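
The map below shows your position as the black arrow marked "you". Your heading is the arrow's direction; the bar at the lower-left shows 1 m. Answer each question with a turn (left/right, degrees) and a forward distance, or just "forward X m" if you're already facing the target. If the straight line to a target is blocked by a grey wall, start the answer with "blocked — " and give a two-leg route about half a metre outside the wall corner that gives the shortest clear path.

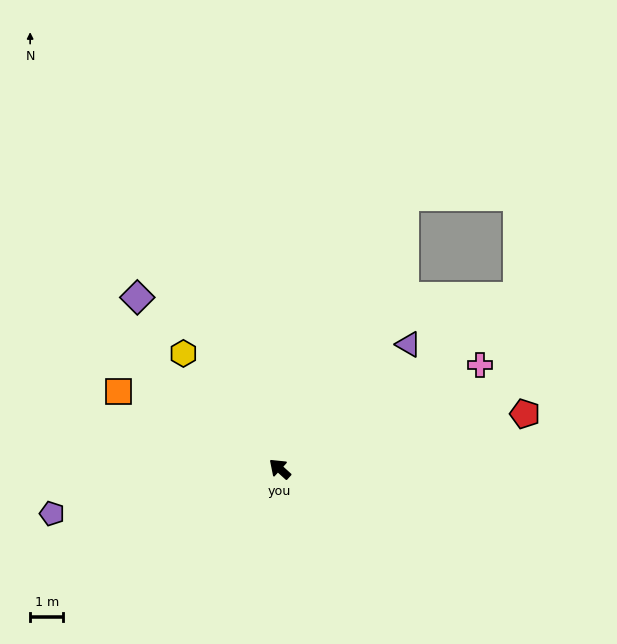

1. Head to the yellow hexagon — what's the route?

turn right 8°, forward 4.5 m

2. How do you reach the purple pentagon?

turn left 53°, forward 7.0 m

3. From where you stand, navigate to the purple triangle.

turn right 94°, forward 5.4 m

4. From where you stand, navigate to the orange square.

turn left 17°, forward 5.4 m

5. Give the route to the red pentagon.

turn right 125°, forward 7.5 m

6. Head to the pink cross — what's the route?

turn right 110°, forward 6.8 m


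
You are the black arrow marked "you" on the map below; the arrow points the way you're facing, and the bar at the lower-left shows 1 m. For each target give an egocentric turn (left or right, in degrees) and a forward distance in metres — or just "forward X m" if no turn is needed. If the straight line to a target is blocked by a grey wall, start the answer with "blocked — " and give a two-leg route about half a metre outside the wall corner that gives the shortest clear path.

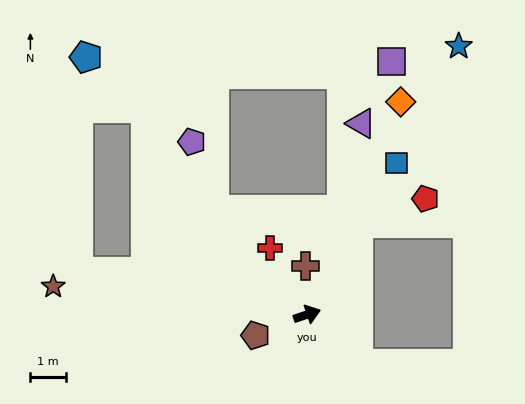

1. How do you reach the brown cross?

turn left 73°, forward 1.4 m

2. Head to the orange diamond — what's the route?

turn left 48°, forward 6.5 m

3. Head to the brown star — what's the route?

turn left 155°, forward 7.2 m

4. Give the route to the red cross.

turn left 101°, forward 2.1 m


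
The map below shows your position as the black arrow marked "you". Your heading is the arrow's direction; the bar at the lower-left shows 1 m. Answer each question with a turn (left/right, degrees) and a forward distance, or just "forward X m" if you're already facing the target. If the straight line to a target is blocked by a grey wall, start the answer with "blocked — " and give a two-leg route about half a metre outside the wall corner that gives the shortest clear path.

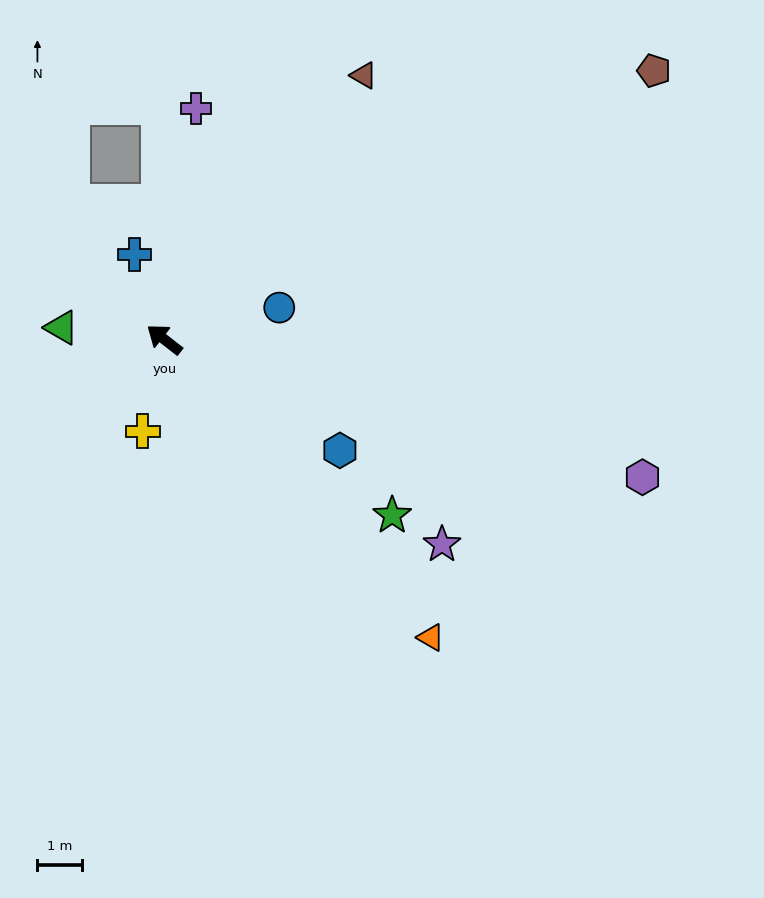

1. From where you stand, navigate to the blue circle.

turn right 127°, forward 2.7 m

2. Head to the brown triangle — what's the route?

turn right 89°, forward 7.4 m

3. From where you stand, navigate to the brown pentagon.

turn right 113°, forward 12.4 m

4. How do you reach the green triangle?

turn left 31°, forward 2.3 m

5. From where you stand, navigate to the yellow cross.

turn left 115°, forward 2.1 m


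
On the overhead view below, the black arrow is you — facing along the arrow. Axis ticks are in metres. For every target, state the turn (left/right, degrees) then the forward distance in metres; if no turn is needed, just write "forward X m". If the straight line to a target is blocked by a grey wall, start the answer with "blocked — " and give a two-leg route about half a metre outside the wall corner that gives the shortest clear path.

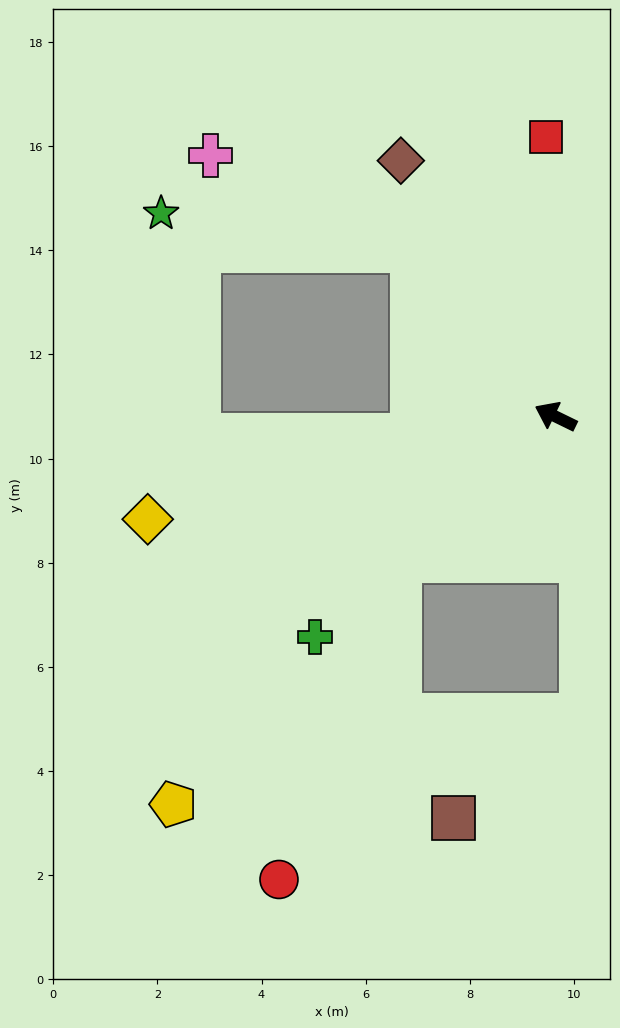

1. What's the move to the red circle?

blocked — turn left 69°, forward 4.1 m, then turn left 26°, forward 6.5 m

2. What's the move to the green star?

blocked — turn right 23°, forward 4.2 m, then turn left 41°, forward 4.9 m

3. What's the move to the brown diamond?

turn right 33°, forward 5.7 m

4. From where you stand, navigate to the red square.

turn right 62°, forward 5.4 m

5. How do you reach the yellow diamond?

turn left 40°, forward 8.1 m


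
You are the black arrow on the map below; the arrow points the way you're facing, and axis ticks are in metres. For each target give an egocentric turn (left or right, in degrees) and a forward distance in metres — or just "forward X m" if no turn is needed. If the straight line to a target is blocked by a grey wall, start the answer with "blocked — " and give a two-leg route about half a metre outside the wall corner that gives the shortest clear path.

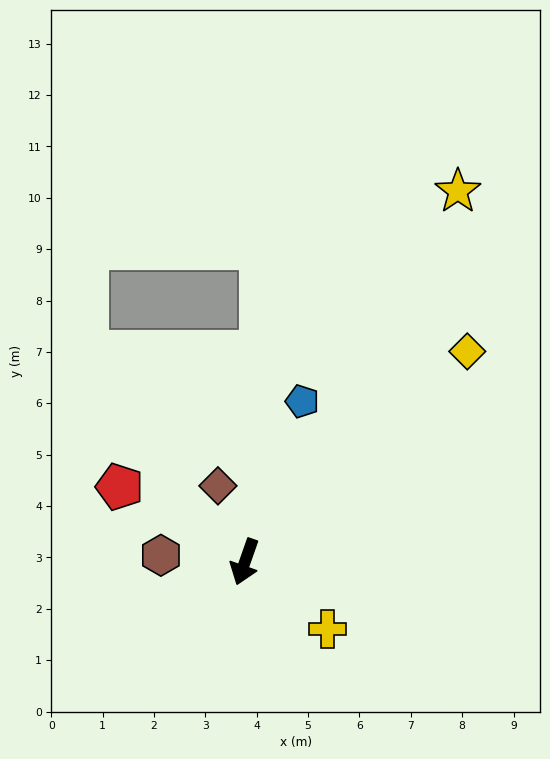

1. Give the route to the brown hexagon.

turn right 75°, forward 1.6 m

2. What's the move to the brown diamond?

turn right 141°, forward 1.6 m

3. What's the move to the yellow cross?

turn left 70°, forward 2.1 m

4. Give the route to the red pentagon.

turn right 102°, forward 2.8 m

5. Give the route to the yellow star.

turn left 169°, forward 8.3 m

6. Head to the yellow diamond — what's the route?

turn left 153°, forward 6.0 m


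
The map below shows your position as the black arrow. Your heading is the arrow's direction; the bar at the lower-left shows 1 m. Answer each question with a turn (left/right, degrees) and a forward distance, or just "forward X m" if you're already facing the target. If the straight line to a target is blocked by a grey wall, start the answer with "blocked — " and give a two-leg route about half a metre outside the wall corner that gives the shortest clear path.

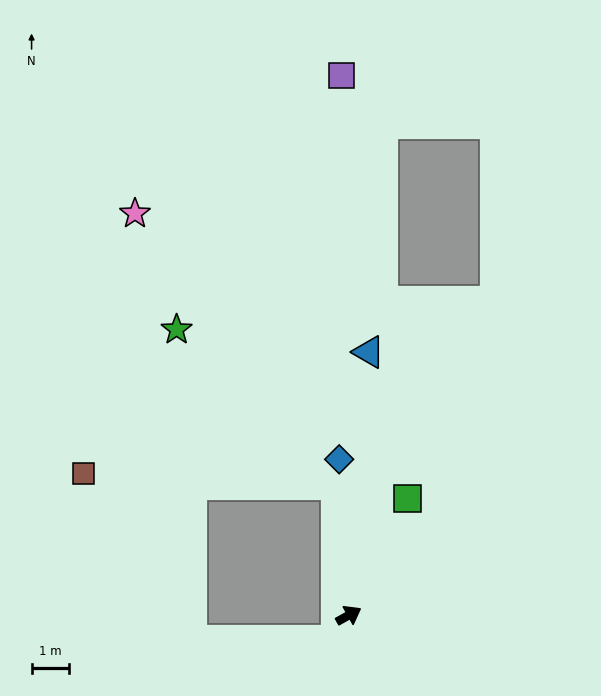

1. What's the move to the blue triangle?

turn left 56°, forward 7.1 m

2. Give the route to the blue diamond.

turn left 64°, forward 4.2 m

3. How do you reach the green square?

turn left 34°, forward 3.5 m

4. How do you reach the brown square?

blocked — turn left 66°, forward 3.5 m, then turn left 82°, forward 6.8 m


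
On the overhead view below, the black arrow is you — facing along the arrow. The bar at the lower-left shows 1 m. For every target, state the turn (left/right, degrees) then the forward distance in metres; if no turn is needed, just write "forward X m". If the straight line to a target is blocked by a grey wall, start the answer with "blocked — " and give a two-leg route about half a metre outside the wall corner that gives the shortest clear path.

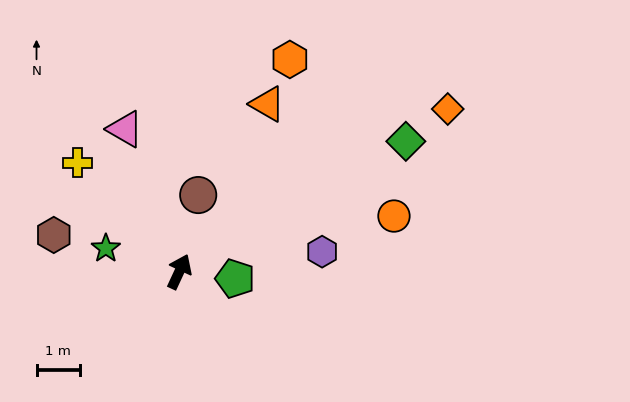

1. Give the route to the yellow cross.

turn left 68°, forward 3.5 m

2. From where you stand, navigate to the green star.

turn left 97°, forward 1.8 m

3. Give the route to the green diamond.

turn right 35°, forward 6.1 m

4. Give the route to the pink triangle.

turn left 46°, forward 3.5 m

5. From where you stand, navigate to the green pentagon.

turn right 72°, forward 1.3 m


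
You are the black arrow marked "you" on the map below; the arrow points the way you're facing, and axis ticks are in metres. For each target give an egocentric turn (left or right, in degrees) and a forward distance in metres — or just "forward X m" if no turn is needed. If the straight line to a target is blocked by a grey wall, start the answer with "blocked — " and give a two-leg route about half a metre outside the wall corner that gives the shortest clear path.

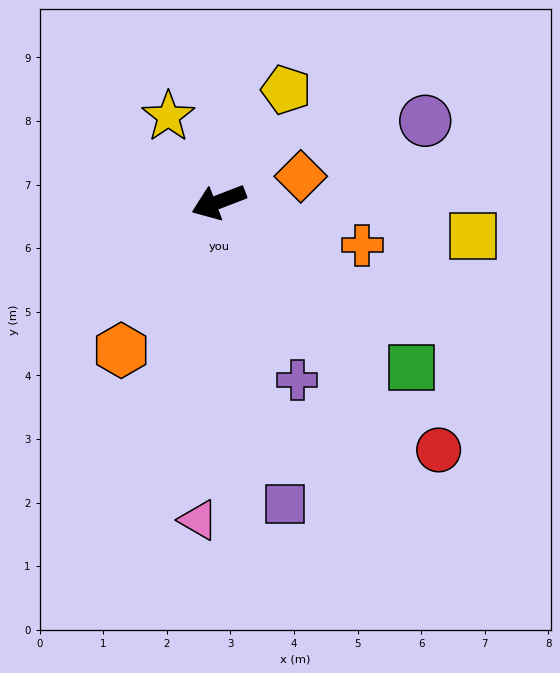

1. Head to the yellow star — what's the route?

turn right 81°, forward 1.6 m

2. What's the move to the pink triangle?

turn left 65°, forward 5.0 m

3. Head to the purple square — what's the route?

turn left 81°, forward 4.9 m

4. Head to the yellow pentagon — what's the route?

turn right 142°, forward 2.1 m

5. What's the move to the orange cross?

turn left 142°, forward 2.4 m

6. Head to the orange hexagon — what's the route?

turn left 36°, forward 2.8 m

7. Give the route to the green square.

turn left 118°, forward 4.0 m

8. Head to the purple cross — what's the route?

turn left 93°, forward 3.1 m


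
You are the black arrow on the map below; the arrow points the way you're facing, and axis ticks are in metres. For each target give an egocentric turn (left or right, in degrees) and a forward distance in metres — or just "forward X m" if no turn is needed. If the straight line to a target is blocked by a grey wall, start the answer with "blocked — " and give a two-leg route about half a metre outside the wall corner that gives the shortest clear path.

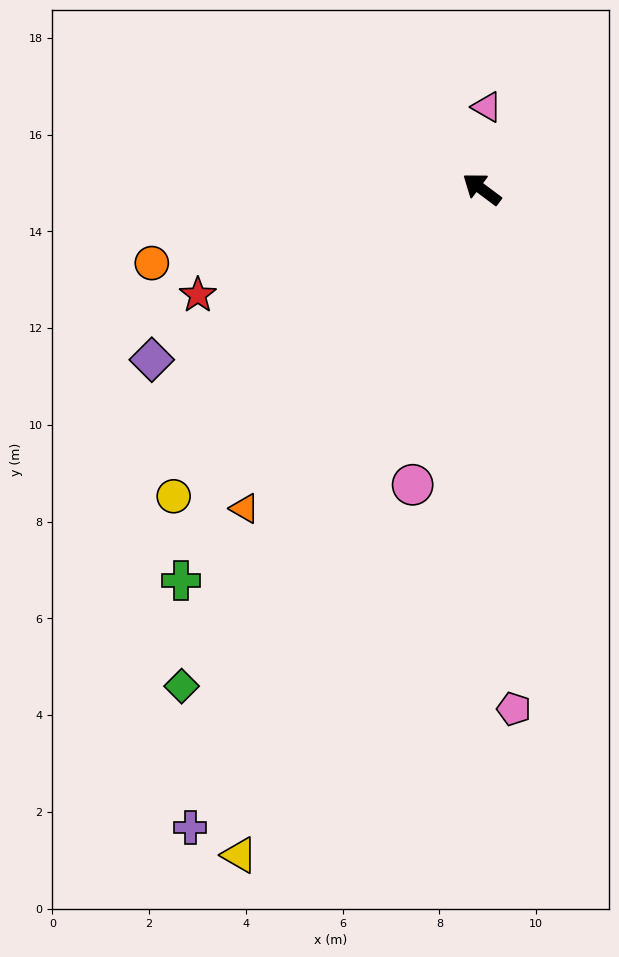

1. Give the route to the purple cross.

turn left 102°, forward 14.5 m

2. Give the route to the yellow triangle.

turn left 107°, forward 14.6 m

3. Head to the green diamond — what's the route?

turn left 96°, forward 12.0 m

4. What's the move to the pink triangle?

turn right 57°, forward 1.7 m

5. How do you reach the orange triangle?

turn left 90°, forward 8.2 m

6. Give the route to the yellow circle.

turn left 82°, forward 9.0 m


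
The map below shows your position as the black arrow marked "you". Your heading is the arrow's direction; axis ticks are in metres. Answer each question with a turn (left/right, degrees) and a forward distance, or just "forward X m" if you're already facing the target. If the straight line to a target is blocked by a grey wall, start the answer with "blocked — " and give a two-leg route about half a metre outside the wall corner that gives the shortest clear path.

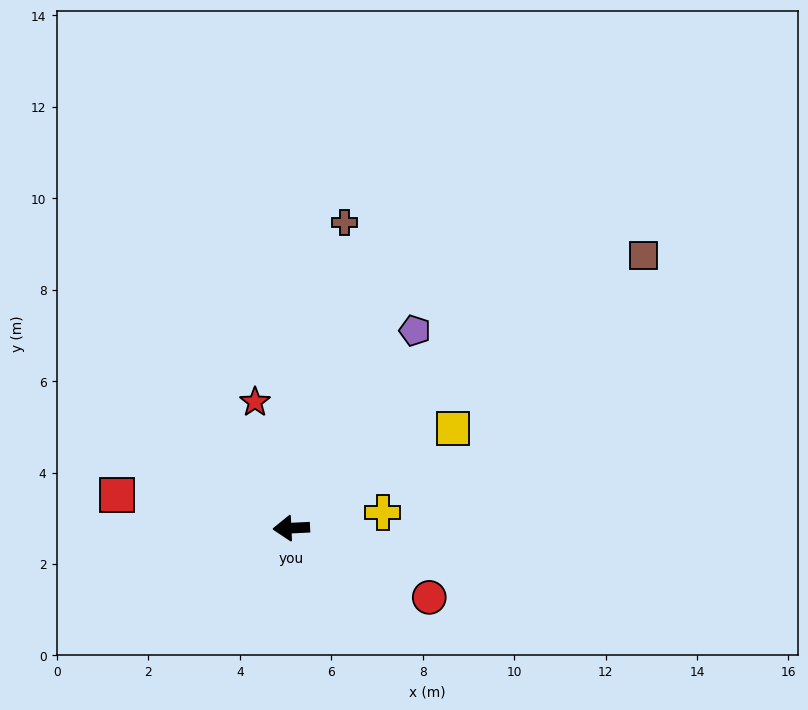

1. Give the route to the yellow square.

turn right 151°, forward 4.2 m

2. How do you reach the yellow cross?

turn right 173°, forward 2.0 m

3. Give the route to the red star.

turn right 77°, forward 2.9 m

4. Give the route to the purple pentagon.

turn right 125°, forward 5.1 m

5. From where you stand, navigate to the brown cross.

turn right 103°, forward 6.8 m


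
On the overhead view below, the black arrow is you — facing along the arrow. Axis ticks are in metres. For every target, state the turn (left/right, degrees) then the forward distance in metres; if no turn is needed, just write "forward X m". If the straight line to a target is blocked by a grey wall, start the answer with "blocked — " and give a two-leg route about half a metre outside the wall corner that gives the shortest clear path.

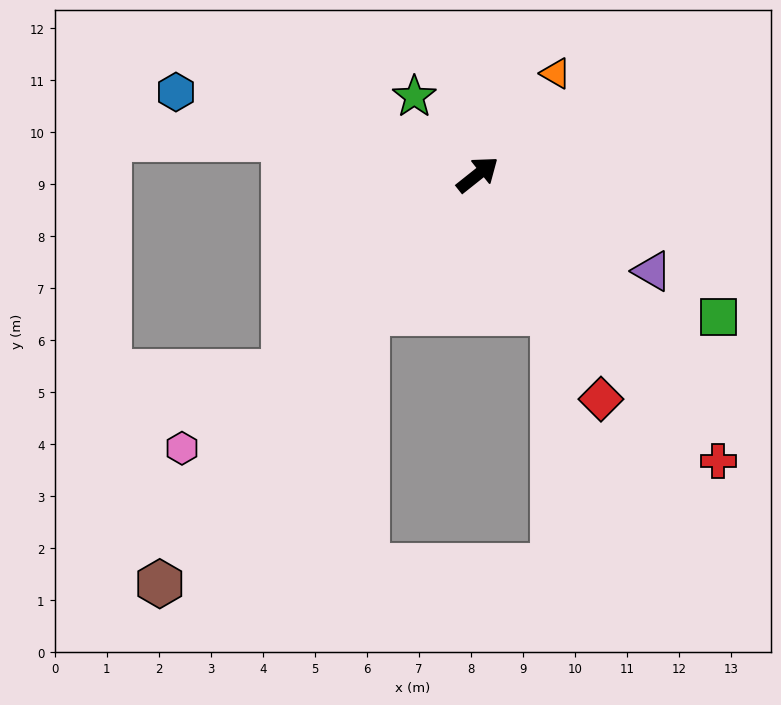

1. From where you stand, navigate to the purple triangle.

turn right 67°, forward 3.8 m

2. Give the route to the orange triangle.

turn left 14°, forward 2.5 m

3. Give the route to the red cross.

turn right 88°, forward 7.2 m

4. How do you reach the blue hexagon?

turn left 126°, forward 6.0 m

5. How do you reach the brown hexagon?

turn right 166°, forward 10.0 m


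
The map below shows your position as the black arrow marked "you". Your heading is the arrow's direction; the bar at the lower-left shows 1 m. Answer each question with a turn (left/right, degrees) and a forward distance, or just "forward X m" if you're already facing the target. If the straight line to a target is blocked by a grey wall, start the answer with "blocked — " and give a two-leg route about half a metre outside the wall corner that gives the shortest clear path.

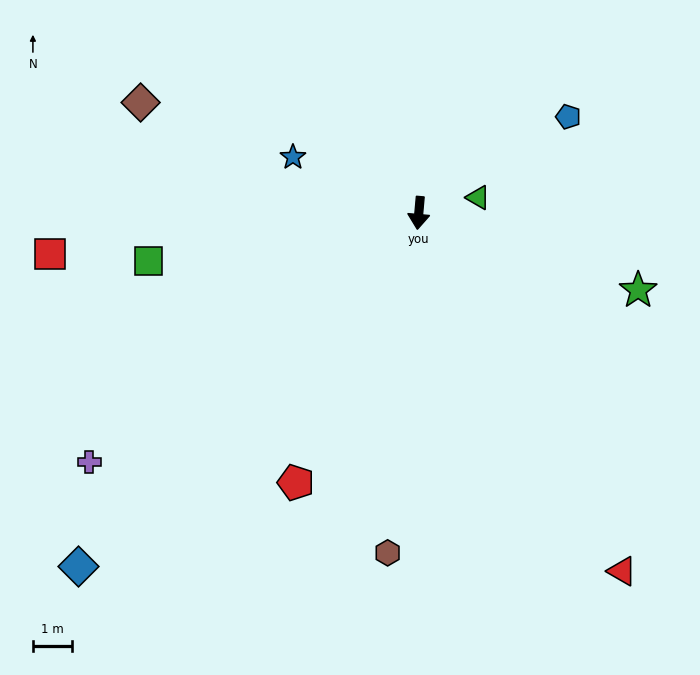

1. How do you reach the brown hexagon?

forward 8.7 m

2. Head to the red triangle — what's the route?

turn left 35°, forward 10.5 m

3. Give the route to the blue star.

turn right 109°, forward 3.5 m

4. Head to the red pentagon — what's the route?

turn right 19°, forward 7.6 m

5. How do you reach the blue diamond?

turn right 39°, forward 12.5 m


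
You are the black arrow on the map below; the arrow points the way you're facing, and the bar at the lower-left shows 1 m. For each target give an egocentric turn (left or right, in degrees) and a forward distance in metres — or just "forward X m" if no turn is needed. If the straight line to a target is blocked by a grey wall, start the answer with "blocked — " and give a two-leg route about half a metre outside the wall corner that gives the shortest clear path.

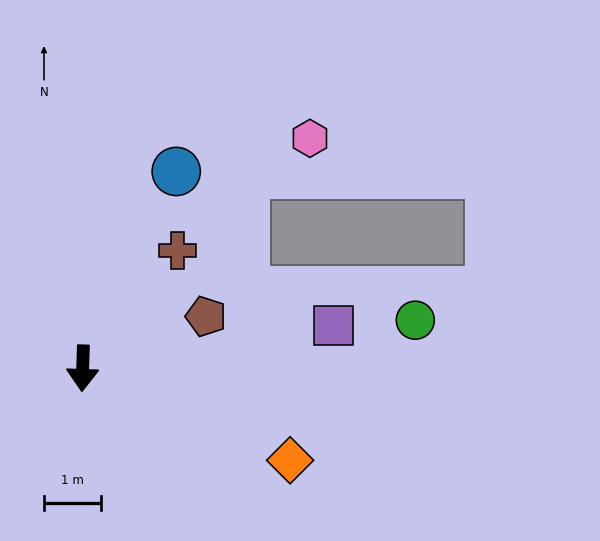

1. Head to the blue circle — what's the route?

turn left 156°, forward 3.8 m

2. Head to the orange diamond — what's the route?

turn left 68°, forward 3.9 m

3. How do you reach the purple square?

turn left 102°, forward 4.4 m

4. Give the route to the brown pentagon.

turn left 115°, forward 2.3 m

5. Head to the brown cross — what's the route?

turn left 143°, forward 2.6 m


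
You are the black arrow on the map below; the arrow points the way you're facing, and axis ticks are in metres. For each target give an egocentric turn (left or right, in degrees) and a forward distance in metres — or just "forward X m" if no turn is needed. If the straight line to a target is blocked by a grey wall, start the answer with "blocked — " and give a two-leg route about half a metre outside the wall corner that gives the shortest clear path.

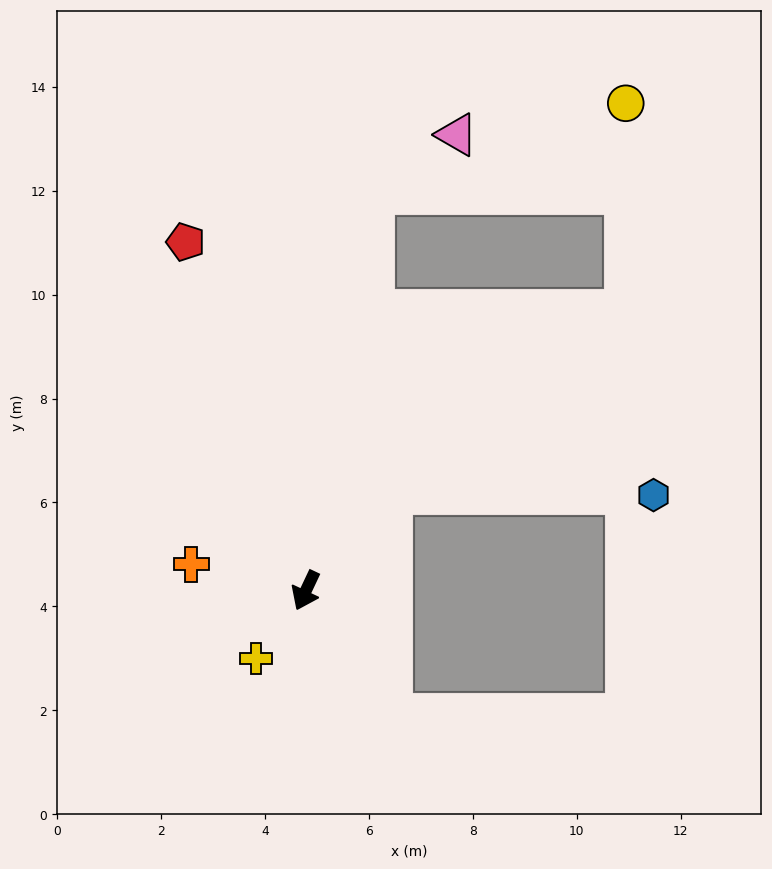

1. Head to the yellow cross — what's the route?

turn right 11°, forward 1.6 m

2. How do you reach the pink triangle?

blocked — turn right 164°, forward 7.8 m, then turn right 46°, forward 2.0 m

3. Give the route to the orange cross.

turn right 78°, forward 2.3 m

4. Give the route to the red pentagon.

turn right 136°, forward 7.1 m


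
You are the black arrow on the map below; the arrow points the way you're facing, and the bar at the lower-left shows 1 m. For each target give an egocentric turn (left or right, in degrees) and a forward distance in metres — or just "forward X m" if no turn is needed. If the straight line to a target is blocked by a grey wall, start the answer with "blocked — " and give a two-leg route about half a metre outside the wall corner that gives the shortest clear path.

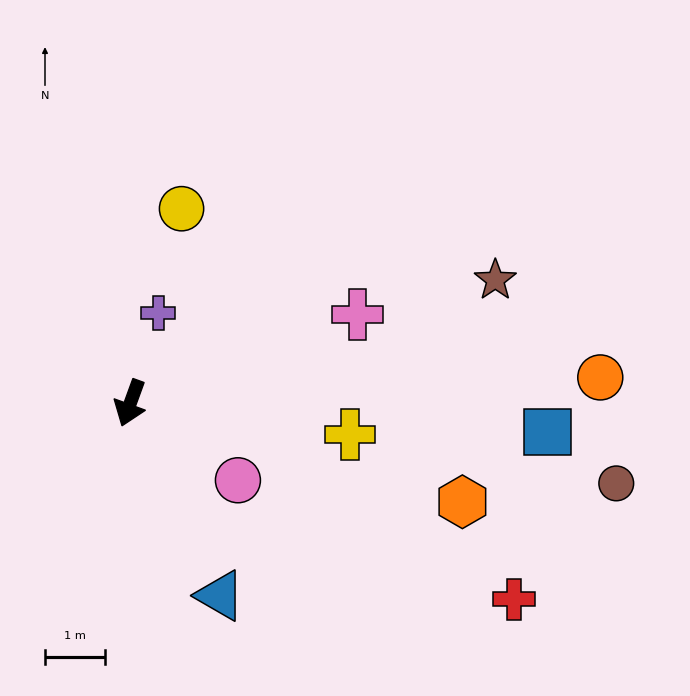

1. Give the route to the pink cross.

turn left 131°, forward 4.1 m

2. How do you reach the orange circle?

turn left 113°, forward 7.9 m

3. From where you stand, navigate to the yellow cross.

turn left 102°, forward 3.7 m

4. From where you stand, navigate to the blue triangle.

turn left 45°, forward 3.5 m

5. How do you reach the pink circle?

turn left 74°, forward 2.2 m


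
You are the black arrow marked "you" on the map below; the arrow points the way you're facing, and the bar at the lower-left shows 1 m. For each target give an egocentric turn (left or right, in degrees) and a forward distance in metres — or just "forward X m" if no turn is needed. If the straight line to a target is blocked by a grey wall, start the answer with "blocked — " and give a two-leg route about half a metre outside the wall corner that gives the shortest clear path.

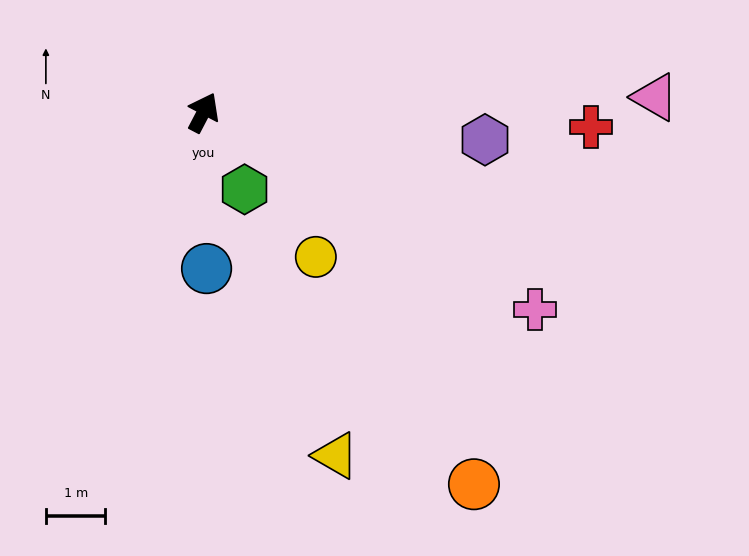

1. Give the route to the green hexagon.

turn right 124°, forward 1.5 m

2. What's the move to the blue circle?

turn right 151°, forward 2.6 m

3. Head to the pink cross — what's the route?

turn right 93°, forward 6.5 m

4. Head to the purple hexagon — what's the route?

turn right 68°, forward 4.7 m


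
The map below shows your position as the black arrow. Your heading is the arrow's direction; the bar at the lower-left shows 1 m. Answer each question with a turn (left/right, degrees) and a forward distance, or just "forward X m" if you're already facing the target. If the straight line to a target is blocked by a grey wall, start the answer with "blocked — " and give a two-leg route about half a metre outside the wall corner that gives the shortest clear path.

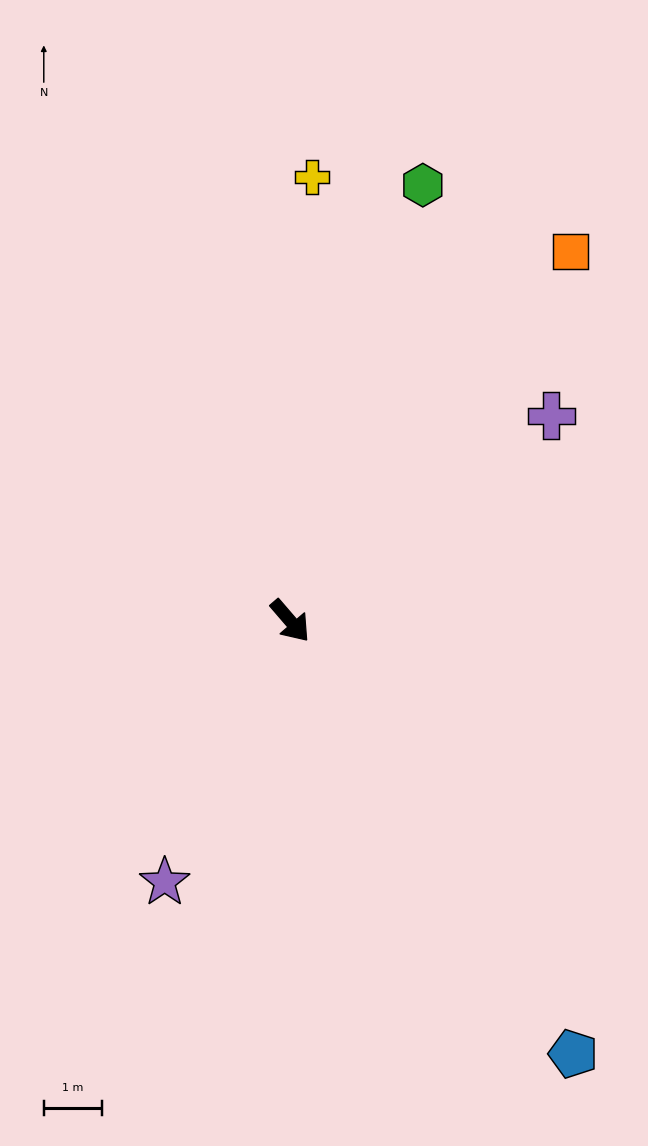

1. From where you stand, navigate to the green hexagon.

turn left 122°, forward 7.8 m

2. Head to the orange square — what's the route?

turn left 102°, forward 8.0 m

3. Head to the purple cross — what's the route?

turn left 87°, forward 5.7 m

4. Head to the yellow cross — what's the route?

turn left 137°, forward 7.6 m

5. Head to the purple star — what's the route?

turn right 66°, forward 5.0 m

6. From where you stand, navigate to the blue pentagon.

turn right 8°, forward 8.9 m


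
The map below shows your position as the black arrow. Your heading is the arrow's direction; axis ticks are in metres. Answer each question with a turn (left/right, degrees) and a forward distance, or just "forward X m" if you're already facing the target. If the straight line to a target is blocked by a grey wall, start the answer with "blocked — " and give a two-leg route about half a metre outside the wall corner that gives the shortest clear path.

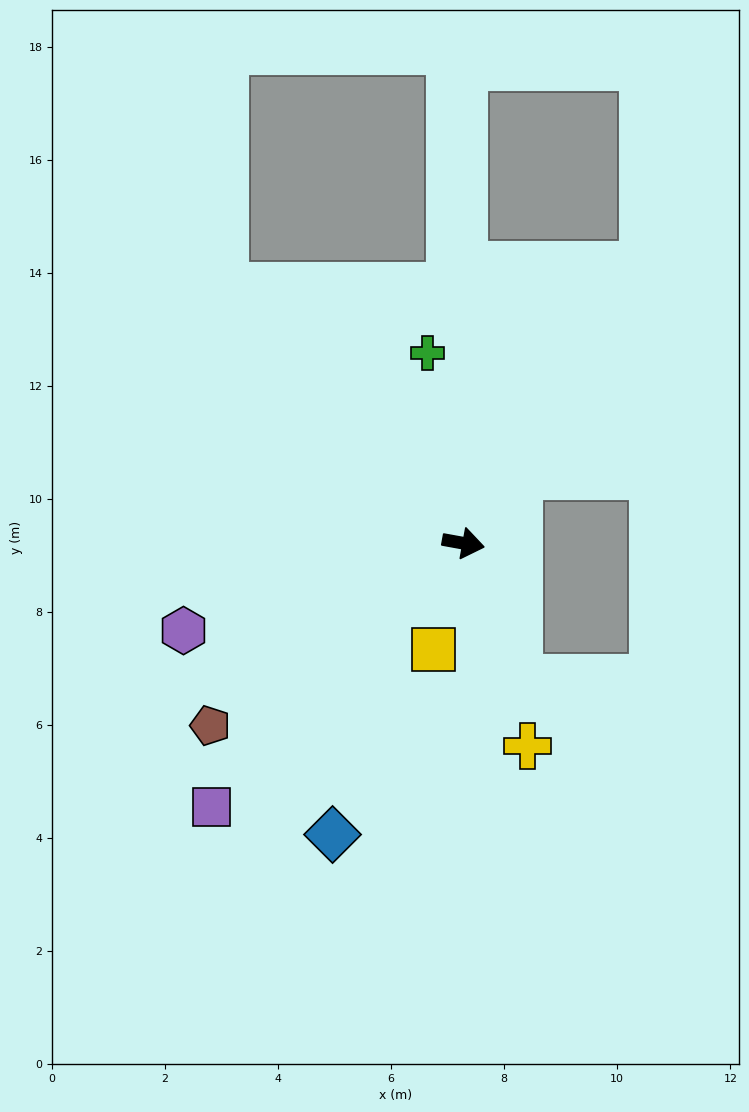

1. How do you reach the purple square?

turn right 123°, forward 6.5 m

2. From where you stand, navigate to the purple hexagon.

turn right 152°, forward 5.2 m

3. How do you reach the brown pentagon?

turn right 134°, forward 5.5 m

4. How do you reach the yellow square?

turn right 95°, forward 1.9 m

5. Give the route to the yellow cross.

turn right 62°, forward 3.8 m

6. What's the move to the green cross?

turn left 111°, forward 3.4 m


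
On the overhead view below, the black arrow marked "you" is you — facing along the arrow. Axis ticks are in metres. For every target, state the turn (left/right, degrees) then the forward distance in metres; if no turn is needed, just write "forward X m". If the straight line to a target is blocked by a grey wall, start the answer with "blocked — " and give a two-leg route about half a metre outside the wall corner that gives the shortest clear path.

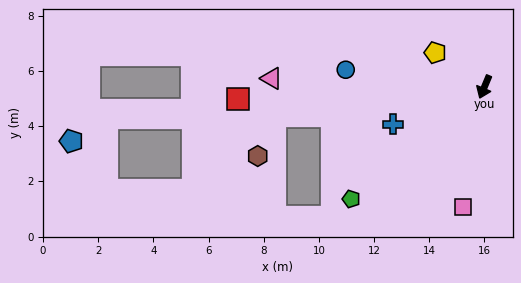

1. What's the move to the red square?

turn right 64°, forward 8.9 m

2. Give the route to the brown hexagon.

blocked — turn right 59°, forward 7.7 m, then turn left 59°, forward 1.6 m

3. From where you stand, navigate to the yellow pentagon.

turn right 102°, forward 2.2 m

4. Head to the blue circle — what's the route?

turn right 74°, forward 5.1 m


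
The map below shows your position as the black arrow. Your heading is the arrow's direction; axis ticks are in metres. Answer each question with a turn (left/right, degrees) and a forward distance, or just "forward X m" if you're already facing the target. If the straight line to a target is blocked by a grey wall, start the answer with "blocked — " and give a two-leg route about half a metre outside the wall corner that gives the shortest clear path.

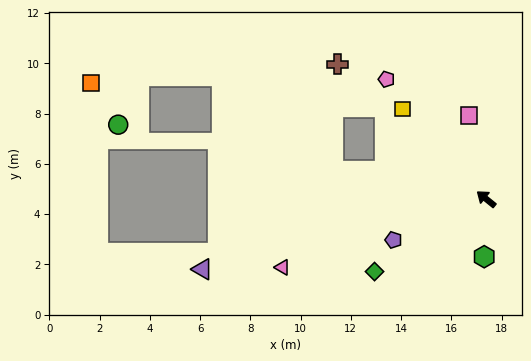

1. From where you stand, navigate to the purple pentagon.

turn left 63°, forward 4.0 m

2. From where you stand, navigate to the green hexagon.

turn left 127°, forward 2.3 m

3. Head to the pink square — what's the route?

turn right 39°, forward 3.4 m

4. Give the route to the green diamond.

turn left 72°, forward 5.3 m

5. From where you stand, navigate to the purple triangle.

turn left 53°, forward 11.6 m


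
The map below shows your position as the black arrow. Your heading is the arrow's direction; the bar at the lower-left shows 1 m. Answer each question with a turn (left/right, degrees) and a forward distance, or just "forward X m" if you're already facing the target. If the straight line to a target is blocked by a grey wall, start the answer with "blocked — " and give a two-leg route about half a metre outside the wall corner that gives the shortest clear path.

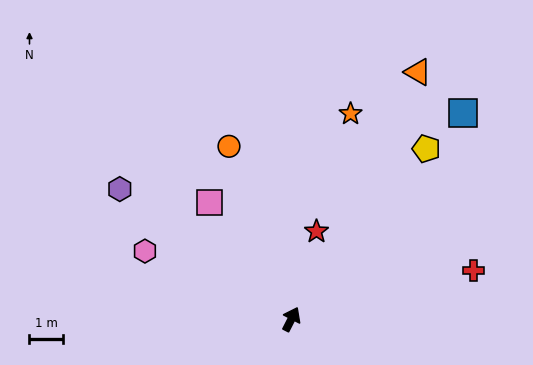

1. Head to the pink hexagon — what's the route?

turn left 92°, forward 4.9 m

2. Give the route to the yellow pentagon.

turn right 11°, forward 6.5 m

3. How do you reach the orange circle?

turn left 47°, forward 5.5 m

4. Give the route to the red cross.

turn right 48°, forward 5.7 m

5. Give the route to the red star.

turn left 11°, forward 2.7 m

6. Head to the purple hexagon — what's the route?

turn left 80°, forward 6.5 m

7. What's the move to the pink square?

turn left 62°, forward 4.3 m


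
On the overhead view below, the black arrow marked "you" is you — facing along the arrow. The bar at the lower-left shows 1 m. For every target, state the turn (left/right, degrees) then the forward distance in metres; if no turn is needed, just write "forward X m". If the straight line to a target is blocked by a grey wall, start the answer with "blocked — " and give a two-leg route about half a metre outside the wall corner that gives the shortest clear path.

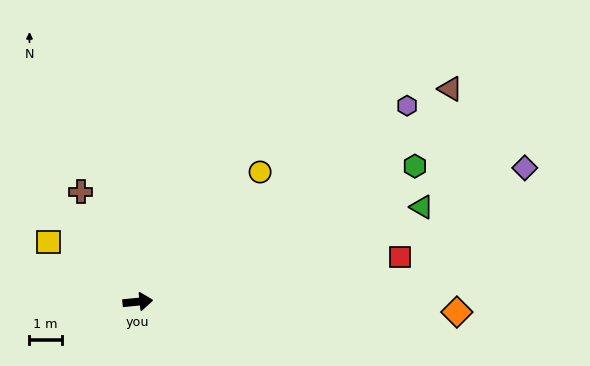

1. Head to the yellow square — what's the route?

turn left 141°, forward 3.3 m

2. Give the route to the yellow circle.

turn left 41°, forward 5.5 m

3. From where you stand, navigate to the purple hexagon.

turn left 30°, forward 10.4 m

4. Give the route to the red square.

turn left 4°, forward 8.3 m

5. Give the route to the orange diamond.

turn right 8°, forward 9.9 m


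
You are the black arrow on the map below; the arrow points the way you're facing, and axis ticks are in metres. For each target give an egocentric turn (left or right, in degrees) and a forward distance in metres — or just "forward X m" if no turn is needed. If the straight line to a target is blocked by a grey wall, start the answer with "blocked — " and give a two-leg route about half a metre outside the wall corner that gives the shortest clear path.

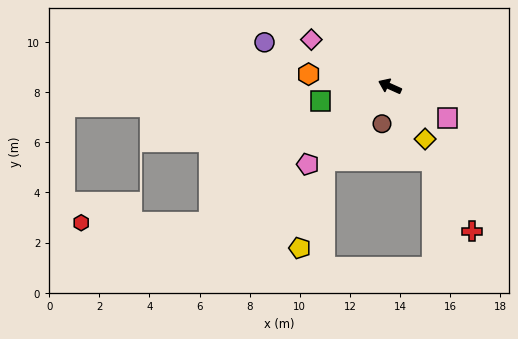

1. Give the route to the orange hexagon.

turn left 16°, forward 3.3 m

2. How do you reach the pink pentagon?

turn left 68°, forward 4.5 m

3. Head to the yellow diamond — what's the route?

turn left 148°, forward 2.5 m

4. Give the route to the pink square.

turn left 176°, forward 2.6 m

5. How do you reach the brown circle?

turn left 102°, forward 1.5 m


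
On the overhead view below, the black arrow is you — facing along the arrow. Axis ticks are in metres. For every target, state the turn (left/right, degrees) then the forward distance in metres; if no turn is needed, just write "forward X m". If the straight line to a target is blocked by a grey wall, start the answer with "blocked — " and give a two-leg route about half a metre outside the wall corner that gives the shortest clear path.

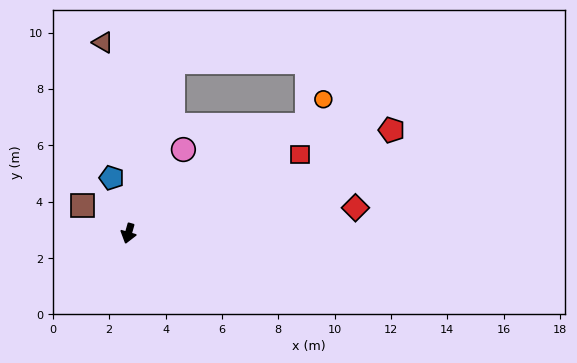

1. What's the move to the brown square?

turn right 105°, forward 1.9 m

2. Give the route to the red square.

turn left 131°, forward 6.7 m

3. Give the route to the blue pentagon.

turn right 147°, forward 2.1 m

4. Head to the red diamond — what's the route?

turn left 112°, forward 8.1 m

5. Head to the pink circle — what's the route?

turn left 163°, forward 3.6 m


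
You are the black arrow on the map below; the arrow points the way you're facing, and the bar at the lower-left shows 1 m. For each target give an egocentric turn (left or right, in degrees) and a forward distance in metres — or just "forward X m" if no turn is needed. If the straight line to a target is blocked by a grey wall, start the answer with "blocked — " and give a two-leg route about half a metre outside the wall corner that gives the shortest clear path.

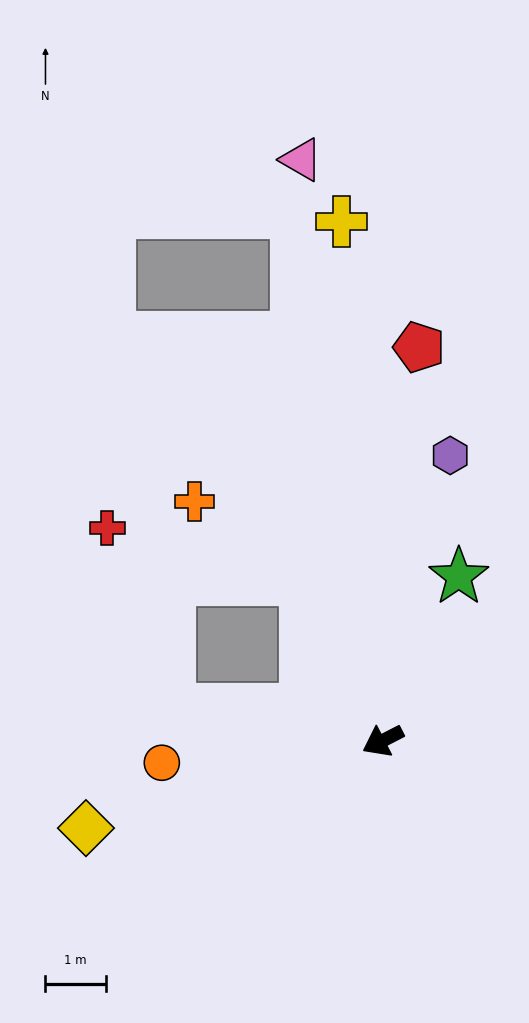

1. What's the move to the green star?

turn right 142°, forward 3.0 m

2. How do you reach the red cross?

blocked — turn right 91°, forward 3.0 m, then turn left 49°, forward 3.4 m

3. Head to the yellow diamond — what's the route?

turn right 11°, forward 5.1 m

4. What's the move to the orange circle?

turn right 22°, forward 3.7 m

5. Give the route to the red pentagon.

turn right 122°, forward 6.6 m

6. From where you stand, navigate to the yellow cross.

turn right 113°, forward 8.6 m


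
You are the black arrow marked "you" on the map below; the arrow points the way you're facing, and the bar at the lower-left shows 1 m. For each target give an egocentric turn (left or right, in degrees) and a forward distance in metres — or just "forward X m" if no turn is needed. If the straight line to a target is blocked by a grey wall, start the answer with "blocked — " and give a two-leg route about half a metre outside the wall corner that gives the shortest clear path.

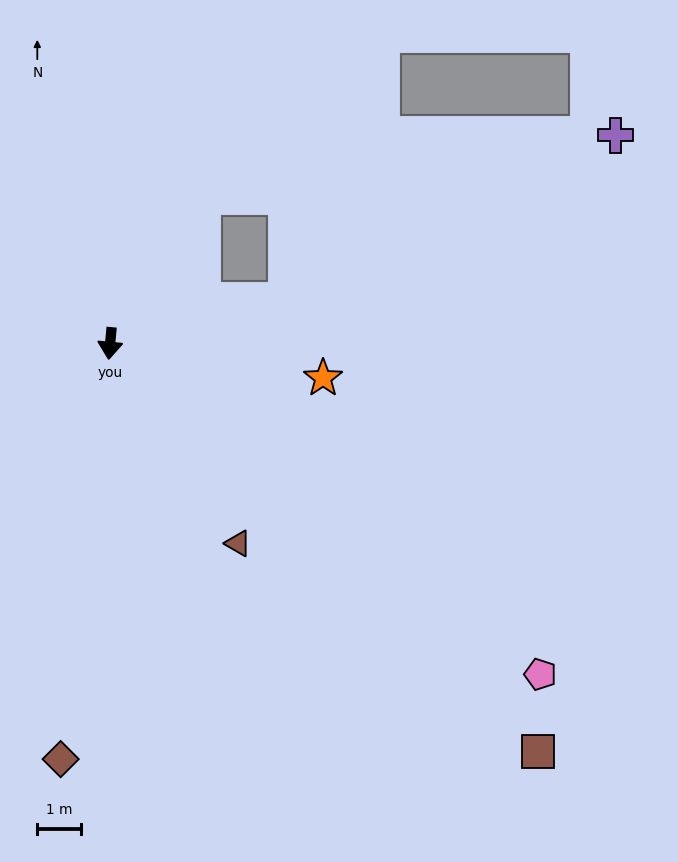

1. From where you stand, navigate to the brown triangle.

turn left 38°, forward 5.4 m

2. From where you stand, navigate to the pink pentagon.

turn left 58°, forward 12.3 m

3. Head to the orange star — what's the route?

turn left 86°, forward 4.9 m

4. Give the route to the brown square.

turn left 52°, forward 13.4 m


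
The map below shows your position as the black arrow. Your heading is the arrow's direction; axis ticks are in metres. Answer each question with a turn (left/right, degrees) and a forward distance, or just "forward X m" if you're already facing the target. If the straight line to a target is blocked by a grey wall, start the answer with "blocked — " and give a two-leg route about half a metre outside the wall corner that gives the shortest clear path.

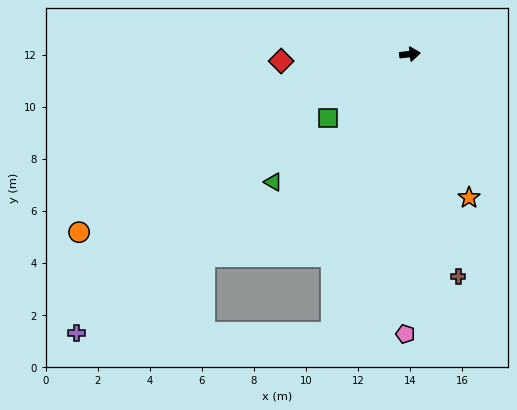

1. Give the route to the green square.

turn right 148°, forward 4.0 m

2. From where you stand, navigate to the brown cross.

turn right 84°, forward 8.7 m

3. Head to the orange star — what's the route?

turn right 74°, forward 6.0 m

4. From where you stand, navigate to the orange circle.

turn right 158°, forward 14.4 m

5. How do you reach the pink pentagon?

turn right 97°, forward 10.7 m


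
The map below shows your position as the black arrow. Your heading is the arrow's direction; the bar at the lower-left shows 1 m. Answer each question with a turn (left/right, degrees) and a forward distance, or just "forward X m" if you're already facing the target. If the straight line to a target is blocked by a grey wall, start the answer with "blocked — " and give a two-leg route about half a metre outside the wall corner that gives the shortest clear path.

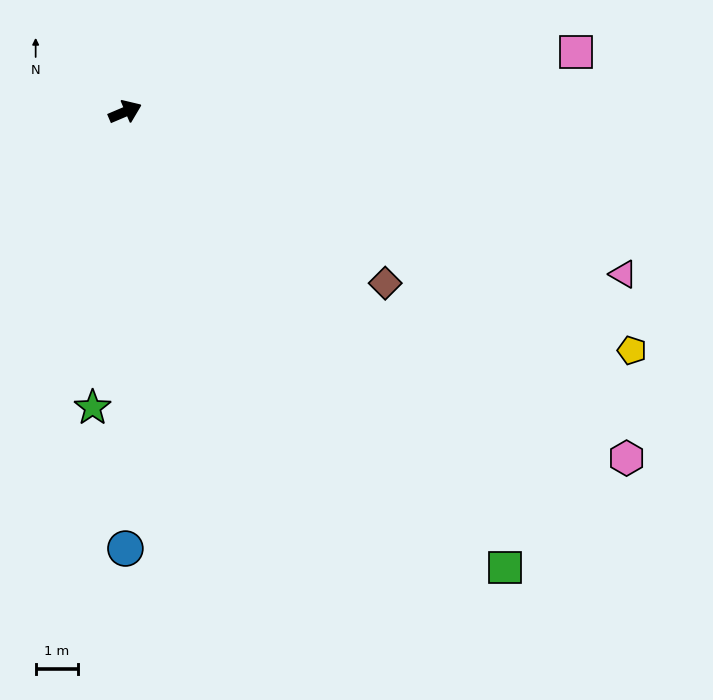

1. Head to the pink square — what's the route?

turn right 15°, forward 10.8 m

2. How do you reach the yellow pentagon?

turn right 48°, forward 13.3 m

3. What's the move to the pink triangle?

turn right 41°, forward 12.4 m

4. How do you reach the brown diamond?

turn right 56°, forward 7.4 m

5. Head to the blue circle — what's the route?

turn right 113°, forward 10.4 m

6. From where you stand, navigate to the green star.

turn right 119°, forward 7.1 m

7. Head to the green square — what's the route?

turn right 73°, forward 14.1 m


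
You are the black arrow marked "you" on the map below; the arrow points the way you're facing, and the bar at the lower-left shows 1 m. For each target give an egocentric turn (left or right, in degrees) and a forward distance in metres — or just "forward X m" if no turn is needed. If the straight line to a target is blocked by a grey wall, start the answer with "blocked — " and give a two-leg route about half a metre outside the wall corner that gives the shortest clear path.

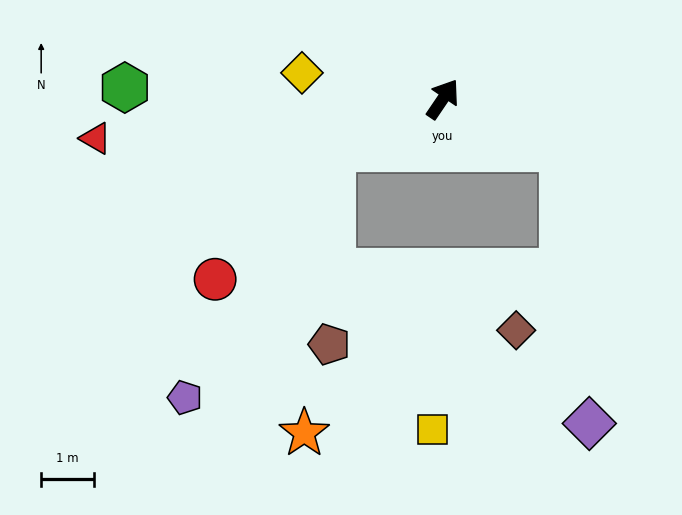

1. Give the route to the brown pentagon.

blocked — turn left 149°, forward 2.3 m, then turn left 64°, forward 3.7 m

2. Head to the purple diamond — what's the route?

blocked — turn right 79°, forward 2.4 m, then turn right 61°, forward 5.2 m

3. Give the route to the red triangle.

turn left 131°, forward 6.6 m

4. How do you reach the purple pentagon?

blocked — turn left 149°, forward 2.3 m, then turn left 34°, forward 5.4 m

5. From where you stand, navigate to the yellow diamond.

turn left 114°, forward 2.7 m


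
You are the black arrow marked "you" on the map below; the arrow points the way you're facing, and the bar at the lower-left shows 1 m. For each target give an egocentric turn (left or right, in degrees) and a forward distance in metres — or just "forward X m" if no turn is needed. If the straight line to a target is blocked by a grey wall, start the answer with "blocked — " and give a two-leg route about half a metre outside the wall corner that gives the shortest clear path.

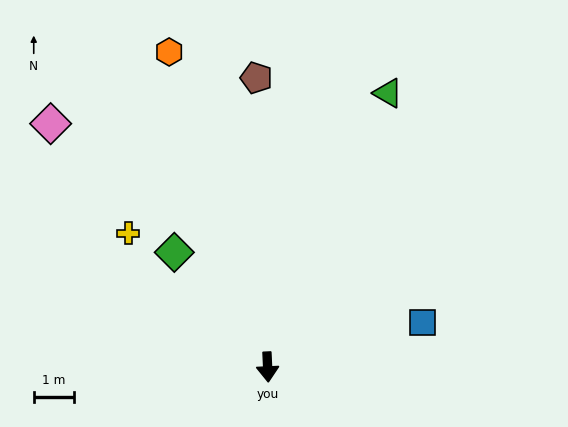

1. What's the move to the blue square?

turn left 103°, forward 4.0 m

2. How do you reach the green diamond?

turn right 143°, forward 3.7 m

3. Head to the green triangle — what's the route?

turn left 154°, forward 7.5 m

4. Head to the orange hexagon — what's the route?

turn right 165°, forward 8.3 m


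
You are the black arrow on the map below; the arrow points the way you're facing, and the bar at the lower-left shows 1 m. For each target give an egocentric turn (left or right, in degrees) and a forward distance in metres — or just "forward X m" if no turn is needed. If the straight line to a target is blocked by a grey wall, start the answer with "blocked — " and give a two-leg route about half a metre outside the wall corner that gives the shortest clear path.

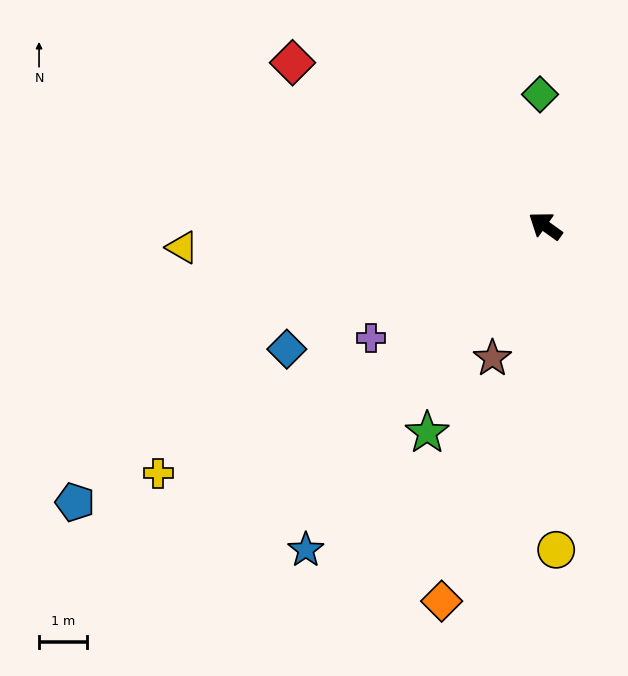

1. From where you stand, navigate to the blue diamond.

turn left 61°, forward 5.9 m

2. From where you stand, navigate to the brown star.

turn left 104°, forward 3.0 m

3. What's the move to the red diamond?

turn left 3°, forward 6.2 m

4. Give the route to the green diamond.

turn right 52°, forward 2.7 m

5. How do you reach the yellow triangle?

turn left 39°, forward 7.5 m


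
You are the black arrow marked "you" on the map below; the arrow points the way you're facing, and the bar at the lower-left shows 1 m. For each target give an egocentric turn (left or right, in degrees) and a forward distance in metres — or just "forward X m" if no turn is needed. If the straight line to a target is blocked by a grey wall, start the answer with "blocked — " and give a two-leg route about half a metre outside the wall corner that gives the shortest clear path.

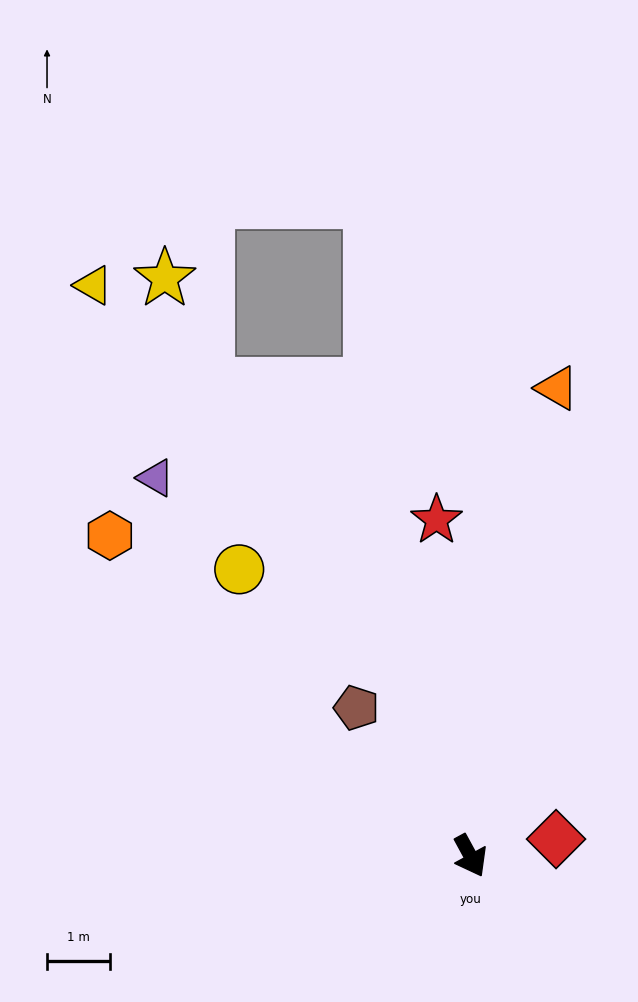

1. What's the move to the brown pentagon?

turn right 171°, forward 3.0 m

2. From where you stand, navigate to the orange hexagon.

turn right 160°, forward 7.7 m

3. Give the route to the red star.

turn left 157°, forward 5.4 m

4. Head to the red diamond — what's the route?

turn left 73°, forward 1.4 m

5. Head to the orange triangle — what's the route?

turn left 141°, forward 7.6 m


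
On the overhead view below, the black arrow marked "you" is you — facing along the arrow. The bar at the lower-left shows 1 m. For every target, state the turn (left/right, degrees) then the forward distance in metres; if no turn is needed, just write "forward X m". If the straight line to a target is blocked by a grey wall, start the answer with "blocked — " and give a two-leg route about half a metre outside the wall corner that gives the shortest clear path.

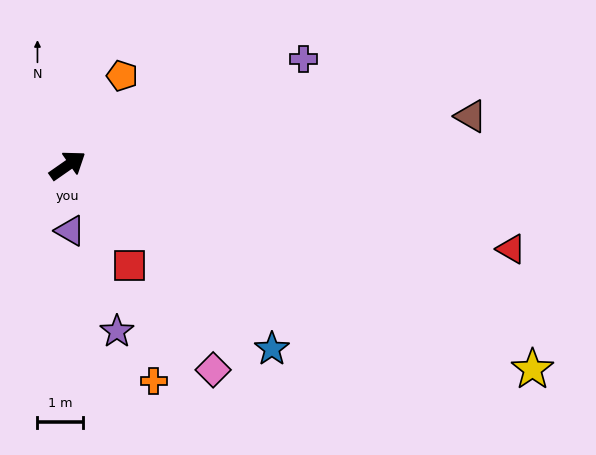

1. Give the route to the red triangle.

turn right 46°, forward 9.9 m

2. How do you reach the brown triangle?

turn right 28°, forward 8.9 m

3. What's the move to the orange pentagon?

turn left 24°, forward 2.3 m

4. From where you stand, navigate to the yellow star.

turn right 59°, forward 11.2 m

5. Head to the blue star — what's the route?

turn right 77°, forward 6.0 m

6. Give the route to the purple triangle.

turn right 123°, forward 1.4 m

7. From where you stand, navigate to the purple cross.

turn right 11°, forward 5.7 m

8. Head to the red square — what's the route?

turn right 93°, forward 2.6 m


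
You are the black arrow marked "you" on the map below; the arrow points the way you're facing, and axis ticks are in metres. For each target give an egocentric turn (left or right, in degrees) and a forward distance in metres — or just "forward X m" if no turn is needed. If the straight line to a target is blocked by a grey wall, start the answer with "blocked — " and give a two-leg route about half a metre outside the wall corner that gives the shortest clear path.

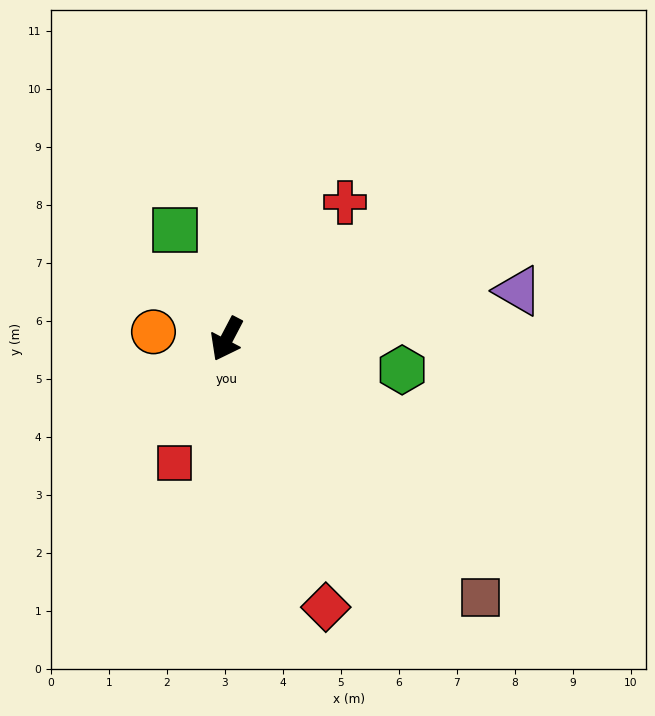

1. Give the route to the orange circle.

turn right 68°, forward 1.3 m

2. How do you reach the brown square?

turn left 72°, forward 6.2 m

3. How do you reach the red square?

turn left 5°, forward 2.3 m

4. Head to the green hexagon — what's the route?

turn left 108°, forward 3.1 m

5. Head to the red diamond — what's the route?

turn left 48°, forward 4.9 m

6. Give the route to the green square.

turn right 127°, forward 2.1 m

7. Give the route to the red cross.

turn left 167°, forward 3.1 m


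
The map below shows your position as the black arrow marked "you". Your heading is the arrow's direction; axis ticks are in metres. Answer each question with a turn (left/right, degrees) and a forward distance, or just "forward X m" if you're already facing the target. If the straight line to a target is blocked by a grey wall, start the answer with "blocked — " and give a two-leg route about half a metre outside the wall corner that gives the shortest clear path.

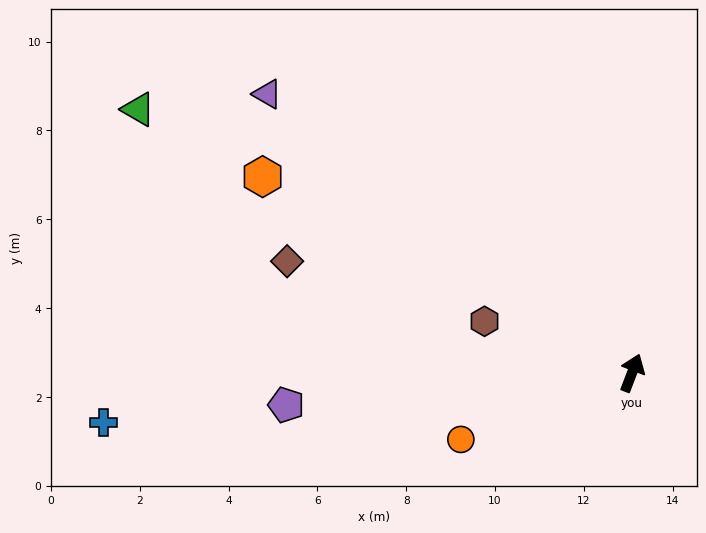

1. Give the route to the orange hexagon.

turn left 83°, forward 9.4 m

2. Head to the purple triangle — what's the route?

turn left 74°, forward 10.3 m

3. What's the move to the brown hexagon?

turn left 92°, forward 3.5 m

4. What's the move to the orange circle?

turn left 132°, forward 4.1 m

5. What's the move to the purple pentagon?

turn left 116°, forward 7.8 m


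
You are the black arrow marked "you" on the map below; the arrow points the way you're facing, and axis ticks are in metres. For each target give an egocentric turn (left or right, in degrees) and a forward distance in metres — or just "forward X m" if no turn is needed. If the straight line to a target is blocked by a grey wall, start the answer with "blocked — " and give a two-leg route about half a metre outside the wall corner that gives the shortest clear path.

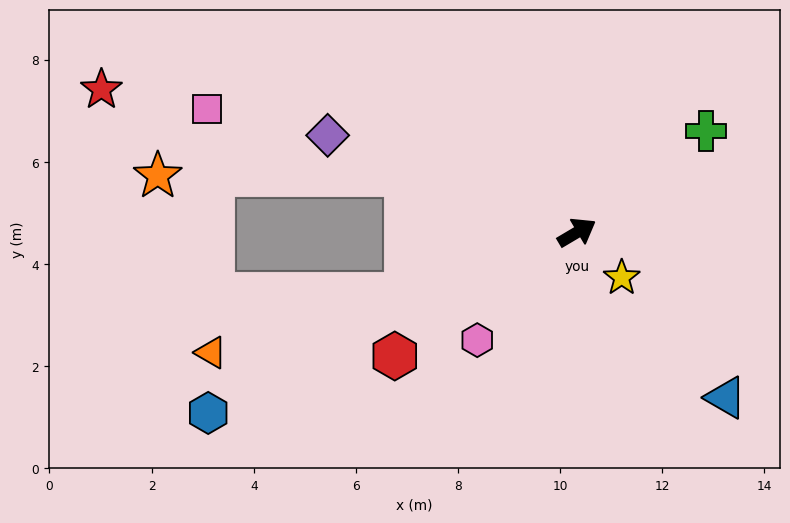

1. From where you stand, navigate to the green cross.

turn left 7°, forward 3.2 m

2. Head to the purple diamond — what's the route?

turn left 128°, forward 5.2 m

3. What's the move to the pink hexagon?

turn right 163°, forward 2.9 m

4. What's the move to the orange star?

blocked — turn left 131°, forward 3.5 m, then turn left 19°, forward 4.9 m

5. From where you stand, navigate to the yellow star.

turn right 76°, forward 1.2 m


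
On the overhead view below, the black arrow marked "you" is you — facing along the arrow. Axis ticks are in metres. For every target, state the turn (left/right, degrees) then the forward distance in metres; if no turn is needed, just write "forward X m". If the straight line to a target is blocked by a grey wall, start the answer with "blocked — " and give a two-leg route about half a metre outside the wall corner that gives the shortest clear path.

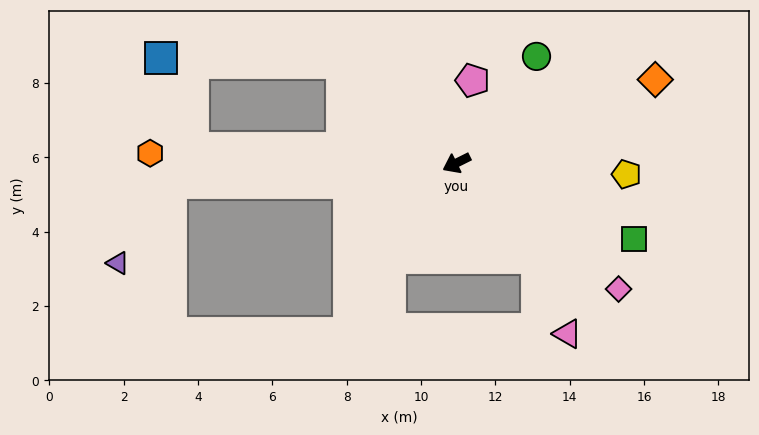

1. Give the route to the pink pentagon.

turn right 128°, forward 2.3 m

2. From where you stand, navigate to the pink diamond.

turn left 116°, forward 5.5 m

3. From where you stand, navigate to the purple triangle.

blocked — turn right 22°, forward 7.7 m, then turn left 52°, forward 2.6 m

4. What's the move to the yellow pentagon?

turn left 150°, forward 4.6 m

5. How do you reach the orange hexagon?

turn right 28°, forward 8.3 m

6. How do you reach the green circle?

turn right 153°, forward 3.6 m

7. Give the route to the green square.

turn left 130°, forward 5.2 m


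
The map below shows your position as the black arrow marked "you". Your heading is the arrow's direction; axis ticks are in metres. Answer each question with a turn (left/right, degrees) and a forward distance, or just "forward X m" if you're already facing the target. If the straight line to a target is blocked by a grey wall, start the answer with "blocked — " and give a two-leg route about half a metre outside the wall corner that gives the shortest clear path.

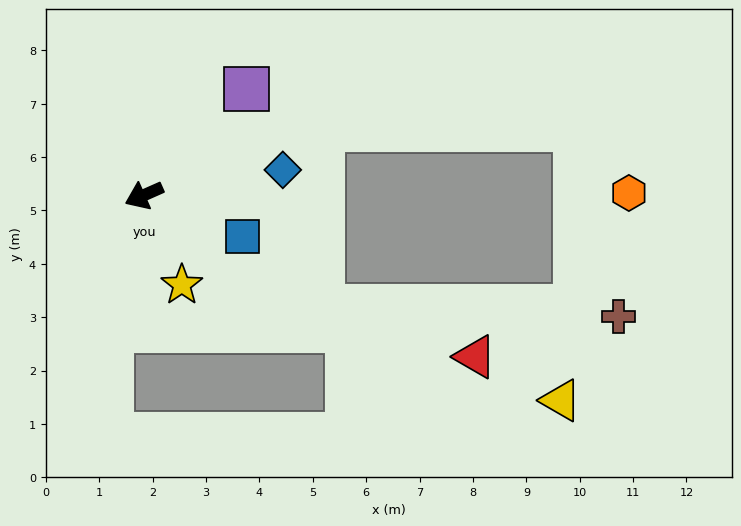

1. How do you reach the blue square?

turn left 133°, forward 2.0 m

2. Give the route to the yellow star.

turn left 89°, forward 1.8 m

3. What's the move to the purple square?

turn right 158°, forward 2.8 m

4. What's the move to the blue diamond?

turn left 166°, forward 2.6 m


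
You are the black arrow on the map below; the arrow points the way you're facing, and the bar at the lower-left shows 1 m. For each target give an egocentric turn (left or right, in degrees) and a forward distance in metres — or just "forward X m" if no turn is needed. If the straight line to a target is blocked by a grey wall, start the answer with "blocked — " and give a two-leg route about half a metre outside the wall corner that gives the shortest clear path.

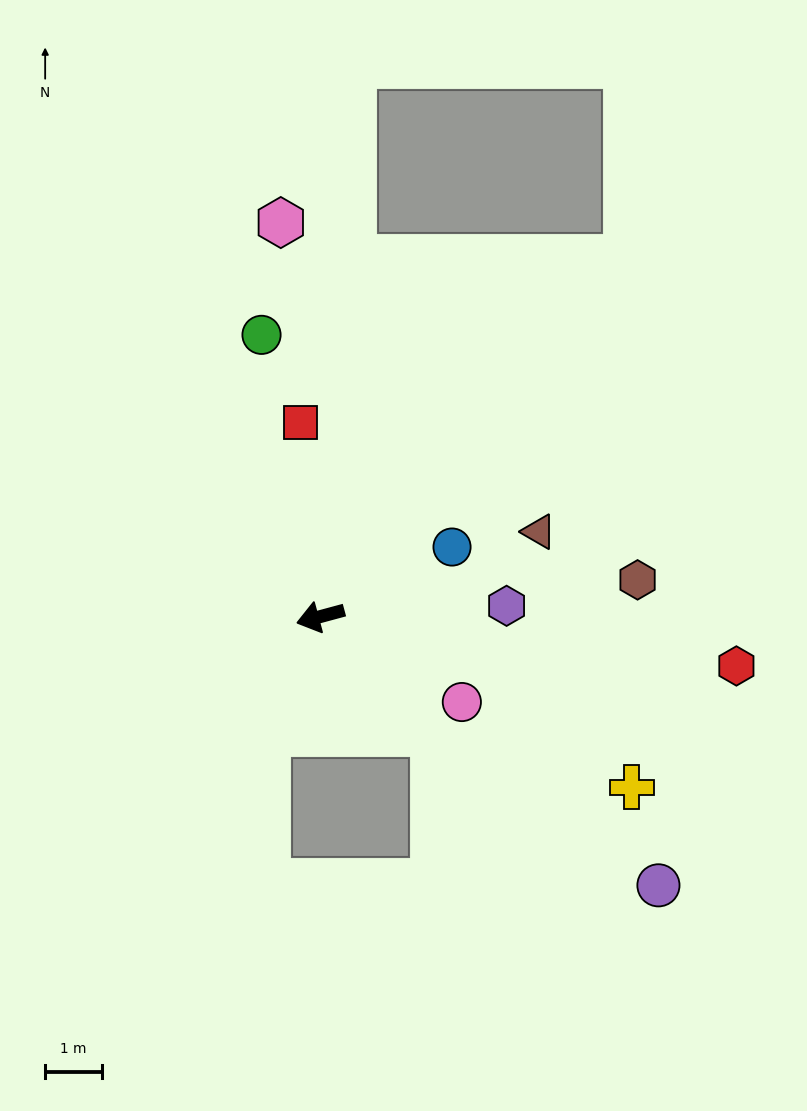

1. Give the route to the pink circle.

turn left 134°, forward 2.9 m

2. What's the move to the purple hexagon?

turn left 168°, forward 3.3 m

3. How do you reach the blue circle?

turn right 167°, forward 2.6 m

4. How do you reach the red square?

turn right 99°, forward 3.4 m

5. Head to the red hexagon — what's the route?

turn left 158°, forward 7.3 m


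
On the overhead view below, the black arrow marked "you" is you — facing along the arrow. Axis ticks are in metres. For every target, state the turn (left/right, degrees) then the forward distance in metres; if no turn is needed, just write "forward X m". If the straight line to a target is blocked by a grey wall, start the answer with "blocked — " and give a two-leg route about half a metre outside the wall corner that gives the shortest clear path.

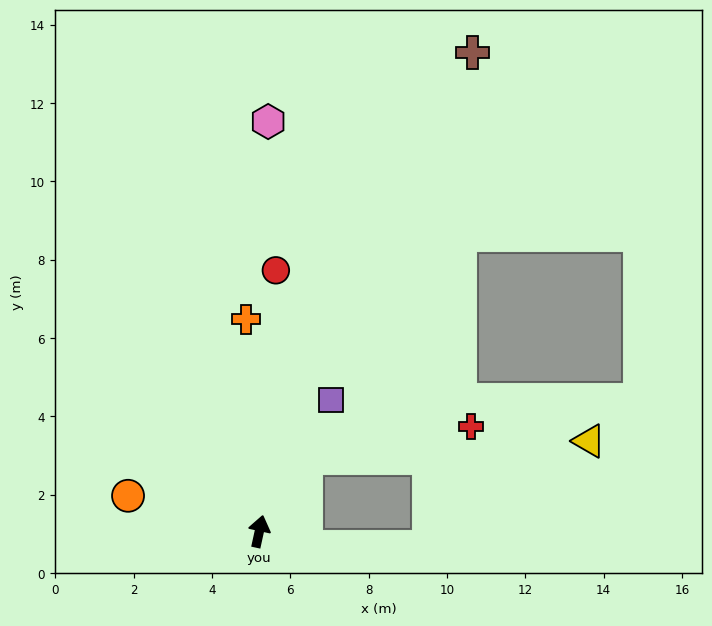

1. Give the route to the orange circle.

turn left 87°, forward 3.5 m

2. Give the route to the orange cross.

turn left 16°, forward 5.4 m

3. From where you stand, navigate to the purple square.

turn right 16°, forward 3.8 m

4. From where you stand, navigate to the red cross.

blocked — turn right 20°, forward 2.2 m, then turn right 47°, forward 4.3 m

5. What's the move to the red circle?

turn left 9°, forward 6.7 m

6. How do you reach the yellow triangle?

blocked — turn right 20°, forward 2.2 m, then turn right 54°, forward 7.2 m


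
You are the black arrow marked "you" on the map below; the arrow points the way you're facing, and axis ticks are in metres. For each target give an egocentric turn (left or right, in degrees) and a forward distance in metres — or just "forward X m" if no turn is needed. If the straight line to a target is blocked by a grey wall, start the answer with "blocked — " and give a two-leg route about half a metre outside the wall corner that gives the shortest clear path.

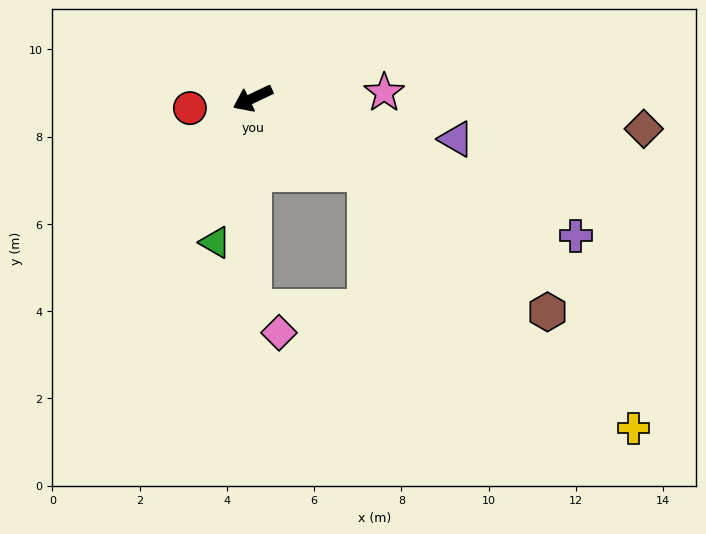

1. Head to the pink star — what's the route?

turn left 157°, forward 3.0 m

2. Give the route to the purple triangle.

turn left 143°, forward 4.8 m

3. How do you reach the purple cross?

turn left 131°, forward 8.0 m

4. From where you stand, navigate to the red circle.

turn right 17°, forward 1.5 m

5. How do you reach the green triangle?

turn left 50°, forward 3.4 m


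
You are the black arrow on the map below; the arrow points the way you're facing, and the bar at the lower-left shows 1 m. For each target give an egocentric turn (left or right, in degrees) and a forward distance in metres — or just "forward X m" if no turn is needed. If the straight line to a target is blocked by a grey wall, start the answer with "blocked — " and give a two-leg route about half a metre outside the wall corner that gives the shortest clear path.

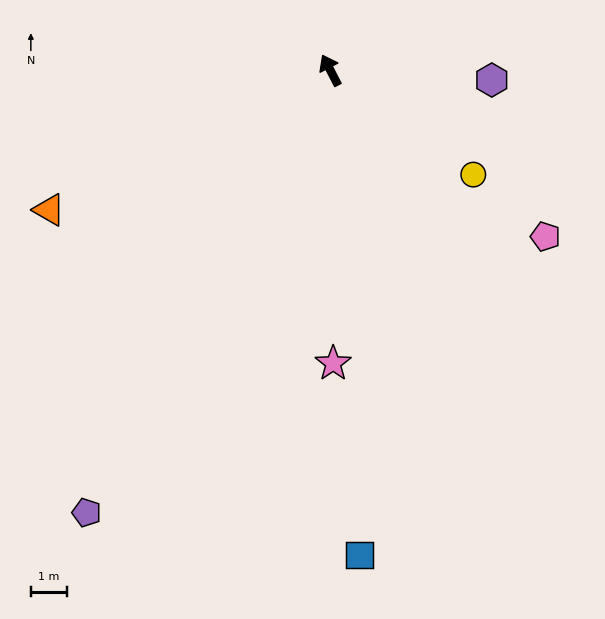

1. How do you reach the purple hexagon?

turn right 121°, forward 4.4 m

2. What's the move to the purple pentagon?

turn left 124°, forward 13.8 m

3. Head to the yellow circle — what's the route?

turn right 153°, forward 4.8 m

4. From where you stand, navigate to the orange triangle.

turn left 89°, forward 8.6 m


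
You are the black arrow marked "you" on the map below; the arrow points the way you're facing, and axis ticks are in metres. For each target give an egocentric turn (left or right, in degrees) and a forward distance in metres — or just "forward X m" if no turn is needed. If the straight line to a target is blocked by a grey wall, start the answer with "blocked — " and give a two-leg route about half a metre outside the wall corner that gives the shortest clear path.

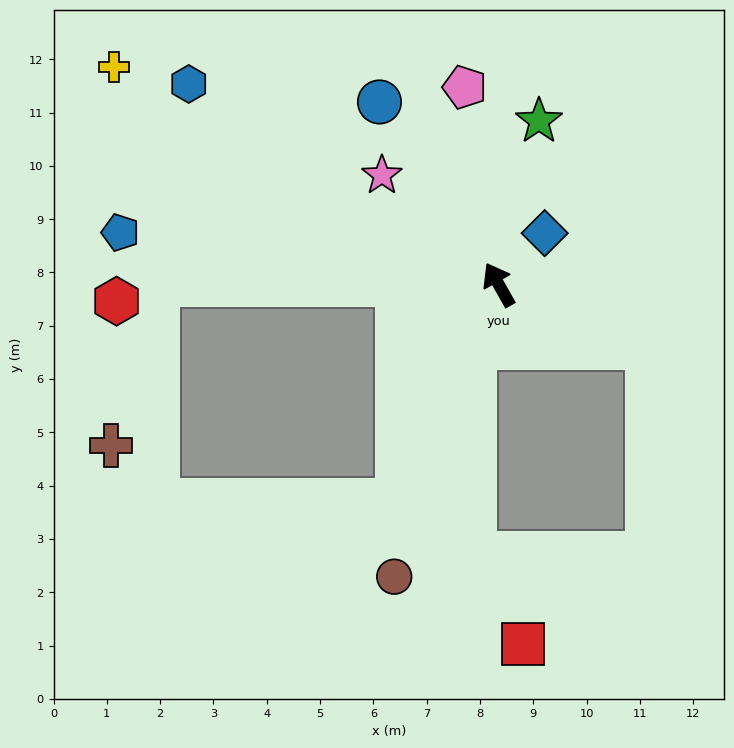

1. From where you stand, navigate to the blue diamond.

turn right 71°, forward 1.3 m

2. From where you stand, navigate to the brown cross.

blocked — turn left 60°, forward 6.4 m, then turn left 74°, forward 3.1 m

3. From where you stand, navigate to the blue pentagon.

turn left 53°, forward 7.2 m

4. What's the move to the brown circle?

turn left 131°, forward 5.8 m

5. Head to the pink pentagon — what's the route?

turn right 20°, forward 3.8 m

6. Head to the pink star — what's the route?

turn left 17°, forward 3.0 m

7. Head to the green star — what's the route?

turn right 43°, forward 3.2 m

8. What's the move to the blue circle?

turn left 4°, forward 4.1 m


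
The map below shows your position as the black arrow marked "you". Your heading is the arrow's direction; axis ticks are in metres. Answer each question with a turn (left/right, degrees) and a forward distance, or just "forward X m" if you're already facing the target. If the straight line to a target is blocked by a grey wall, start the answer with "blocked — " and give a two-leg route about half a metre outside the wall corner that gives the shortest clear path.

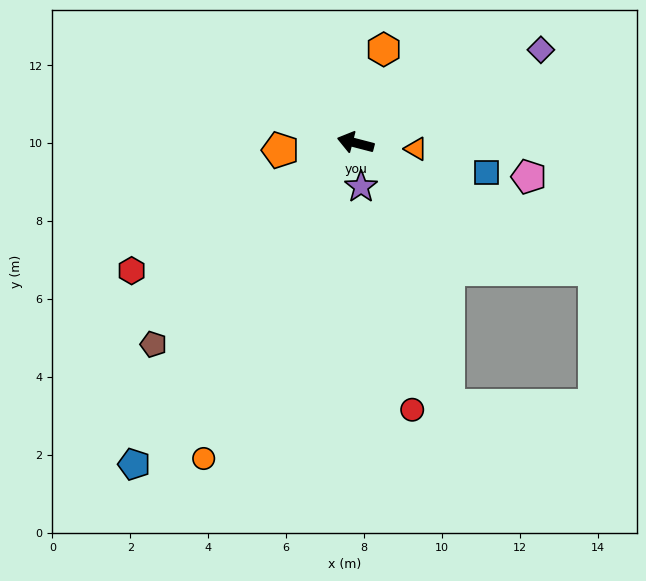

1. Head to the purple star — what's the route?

turn left 112°, forward 1.1 m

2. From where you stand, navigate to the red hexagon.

turn left 44°, forward 6.6 m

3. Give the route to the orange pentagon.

turn left 20°, forward 1.9 m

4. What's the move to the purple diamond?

turn right 139°, forward 5.3 m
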